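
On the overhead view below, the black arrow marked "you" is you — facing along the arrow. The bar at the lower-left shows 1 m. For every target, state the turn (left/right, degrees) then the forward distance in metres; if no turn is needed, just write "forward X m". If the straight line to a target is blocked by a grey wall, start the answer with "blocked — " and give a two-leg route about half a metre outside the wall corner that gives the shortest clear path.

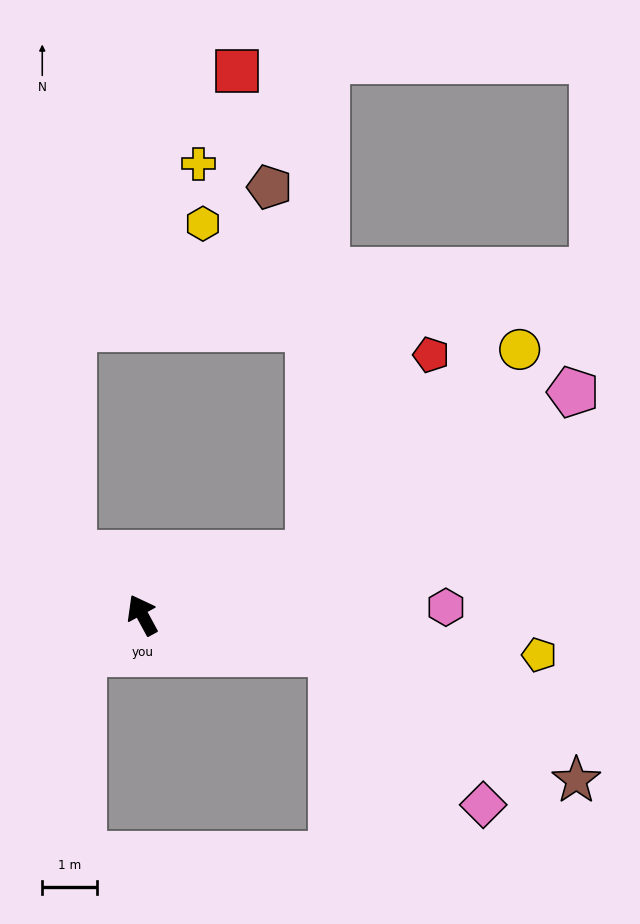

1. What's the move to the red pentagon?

blocked — turn right 98°, forward 3.2 m, then turn left 38°, forward 4.3 m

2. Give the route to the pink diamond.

blocked — turn right 130°, forward 3.5 m, then turn right 34°, forward 3.9 m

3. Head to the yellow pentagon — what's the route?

turn right 124°, forward 7.3 m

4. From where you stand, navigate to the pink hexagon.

turn right 117°, forward 5.6 m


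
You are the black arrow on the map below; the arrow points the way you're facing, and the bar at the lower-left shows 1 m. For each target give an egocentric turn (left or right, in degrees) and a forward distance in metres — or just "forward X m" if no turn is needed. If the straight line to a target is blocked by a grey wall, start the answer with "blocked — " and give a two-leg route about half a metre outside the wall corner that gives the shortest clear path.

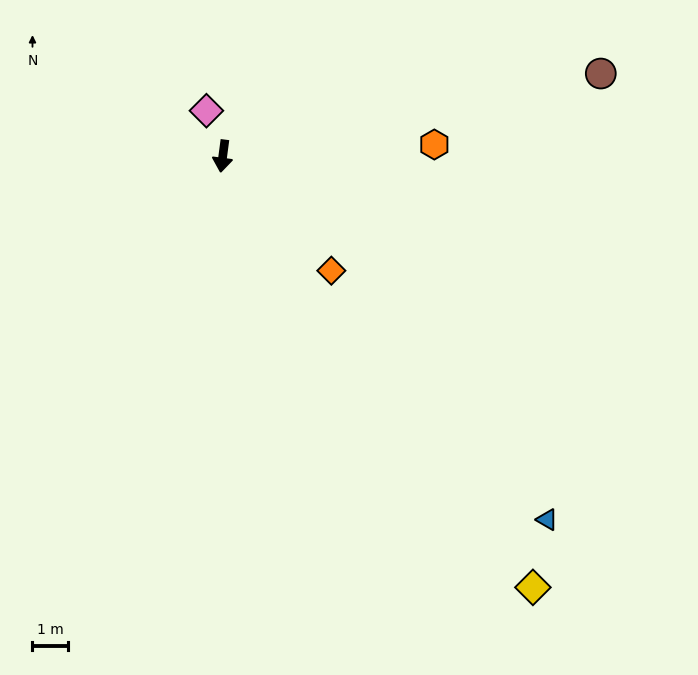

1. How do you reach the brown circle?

turn left 110°, forward 10.9 m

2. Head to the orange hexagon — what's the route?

turn left 101°, forward 6.0 m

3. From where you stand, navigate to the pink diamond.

turn right 153°, forward 1.4 m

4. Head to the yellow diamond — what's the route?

turn left 43°, forward 14.9 m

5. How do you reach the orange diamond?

turn left 51°, forward 4.4 m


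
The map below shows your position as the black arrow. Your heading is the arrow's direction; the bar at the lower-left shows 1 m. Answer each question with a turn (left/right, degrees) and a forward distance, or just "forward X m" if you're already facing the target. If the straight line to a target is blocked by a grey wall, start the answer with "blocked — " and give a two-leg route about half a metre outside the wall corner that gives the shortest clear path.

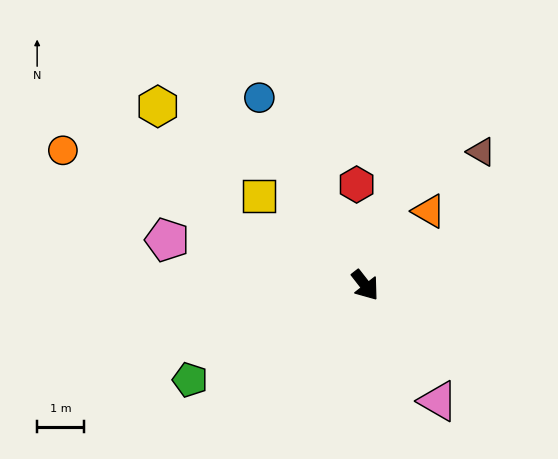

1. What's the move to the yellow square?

turn right 168°, forward 3.0 m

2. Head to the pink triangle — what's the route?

turn right 6°, forward 2.9 m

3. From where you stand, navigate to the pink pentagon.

turn right 141°, forward 4.3 m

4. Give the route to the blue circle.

turn left 171°, forward 4.6 m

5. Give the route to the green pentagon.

turn right 100°, forward 4.2 m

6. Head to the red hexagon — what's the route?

turn left 147°, forward 2.2 m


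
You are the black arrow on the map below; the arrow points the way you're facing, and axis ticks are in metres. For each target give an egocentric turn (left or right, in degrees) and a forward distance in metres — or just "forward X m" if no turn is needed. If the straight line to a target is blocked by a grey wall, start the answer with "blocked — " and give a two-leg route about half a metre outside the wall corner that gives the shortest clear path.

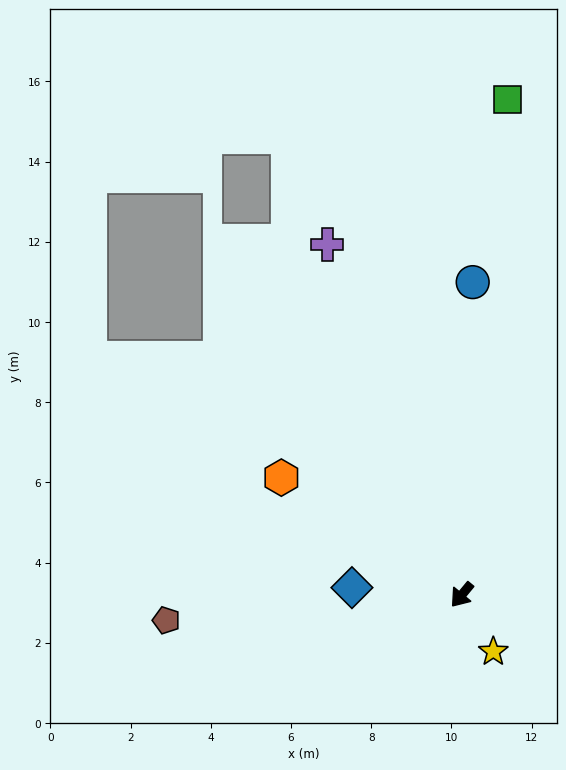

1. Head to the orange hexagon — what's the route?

turn right 83°, forward 5.4 m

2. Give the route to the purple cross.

turn right 119°, forward 9.4 m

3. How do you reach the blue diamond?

turn right 54°, forward 2.7 m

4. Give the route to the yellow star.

turn left 69°, forward 1.6 m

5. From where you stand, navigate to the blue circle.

turn right 142°, forward 7.8 m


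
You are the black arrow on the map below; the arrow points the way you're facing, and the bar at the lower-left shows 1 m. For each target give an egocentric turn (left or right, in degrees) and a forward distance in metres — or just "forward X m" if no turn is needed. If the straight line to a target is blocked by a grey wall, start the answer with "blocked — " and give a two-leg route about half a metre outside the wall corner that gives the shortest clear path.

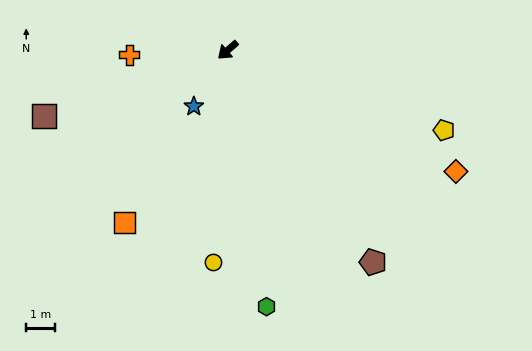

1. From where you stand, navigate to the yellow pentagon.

turn left 119°, forward 7.9 m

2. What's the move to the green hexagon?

turn left 58°, forward 8.9 m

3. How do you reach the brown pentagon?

turn left 83°, forward 8.9 m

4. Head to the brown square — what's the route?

turn right 21°, forward 6.7 m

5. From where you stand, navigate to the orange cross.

turn right 38°, forward 3.4 m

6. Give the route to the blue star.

turn left 18°, forward 2.3 m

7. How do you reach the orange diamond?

turn left 111°, forward 8.9 m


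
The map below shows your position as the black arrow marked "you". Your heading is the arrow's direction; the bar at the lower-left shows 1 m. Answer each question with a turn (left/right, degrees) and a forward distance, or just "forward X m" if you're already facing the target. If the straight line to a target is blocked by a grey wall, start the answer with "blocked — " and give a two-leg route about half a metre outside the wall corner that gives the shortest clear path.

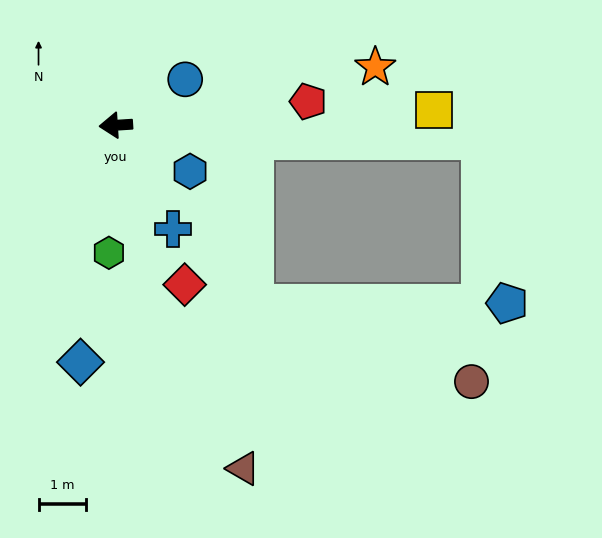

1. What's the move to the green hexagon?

turn left 83°, forward 2.7 m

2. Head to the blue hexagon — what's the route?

turn left 144°, forward 1.8 m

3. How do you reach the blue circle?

turn right 150°, forward 1.8 m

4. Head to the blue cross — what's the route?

turn left 115°, forward 2.5 m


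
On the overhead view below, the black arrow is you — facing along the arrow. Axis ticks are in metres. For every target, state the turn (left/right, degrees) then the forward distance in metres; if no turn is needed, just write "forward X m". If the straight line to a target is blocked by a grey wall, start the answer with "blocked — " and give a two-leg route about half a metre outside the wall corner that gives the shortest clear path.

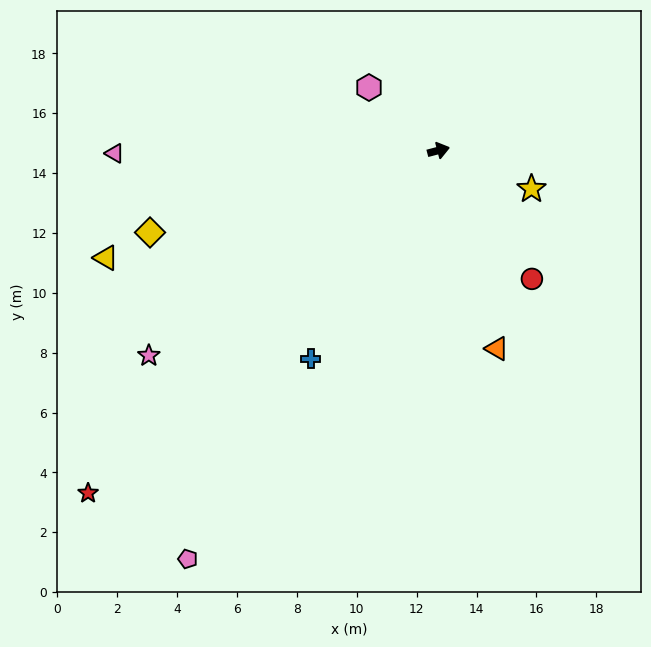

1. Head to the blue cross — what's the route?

turn right 136°, forward 8.2 m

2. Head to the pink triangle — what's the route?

turn left 166°, forward 10.8 m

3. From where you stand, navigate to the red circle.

turn right 69°, forward 5.3 m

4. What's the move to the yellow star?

turn right 37°, forward 3.4 m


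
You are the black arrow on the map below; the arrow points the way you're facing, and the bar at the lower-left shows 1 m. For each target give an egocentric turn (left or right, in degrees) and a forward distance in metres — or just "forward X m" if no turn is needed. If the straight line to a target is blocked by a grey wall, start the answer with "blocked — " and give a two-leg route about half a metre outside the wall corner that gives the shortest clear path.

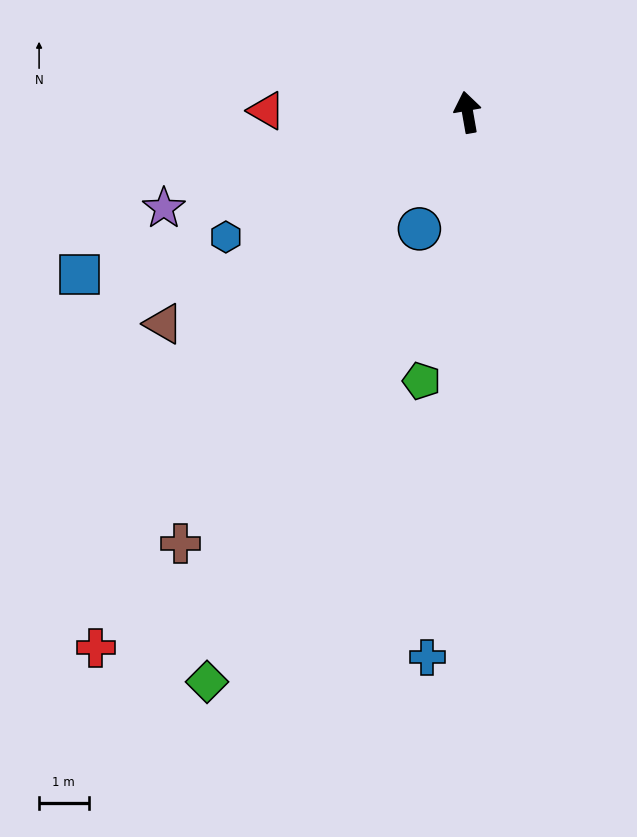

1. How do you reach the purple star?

turn left 98°, forward 6.4 m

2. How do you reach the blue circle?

turn left 148°, forward 2.6 m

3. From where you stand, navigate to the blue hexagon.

turn left 107°, forward 5.5 m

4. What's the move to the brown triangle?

turn left 115°, forward 7.5 m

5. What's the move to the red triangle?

turn left 80°, forward 4.1 m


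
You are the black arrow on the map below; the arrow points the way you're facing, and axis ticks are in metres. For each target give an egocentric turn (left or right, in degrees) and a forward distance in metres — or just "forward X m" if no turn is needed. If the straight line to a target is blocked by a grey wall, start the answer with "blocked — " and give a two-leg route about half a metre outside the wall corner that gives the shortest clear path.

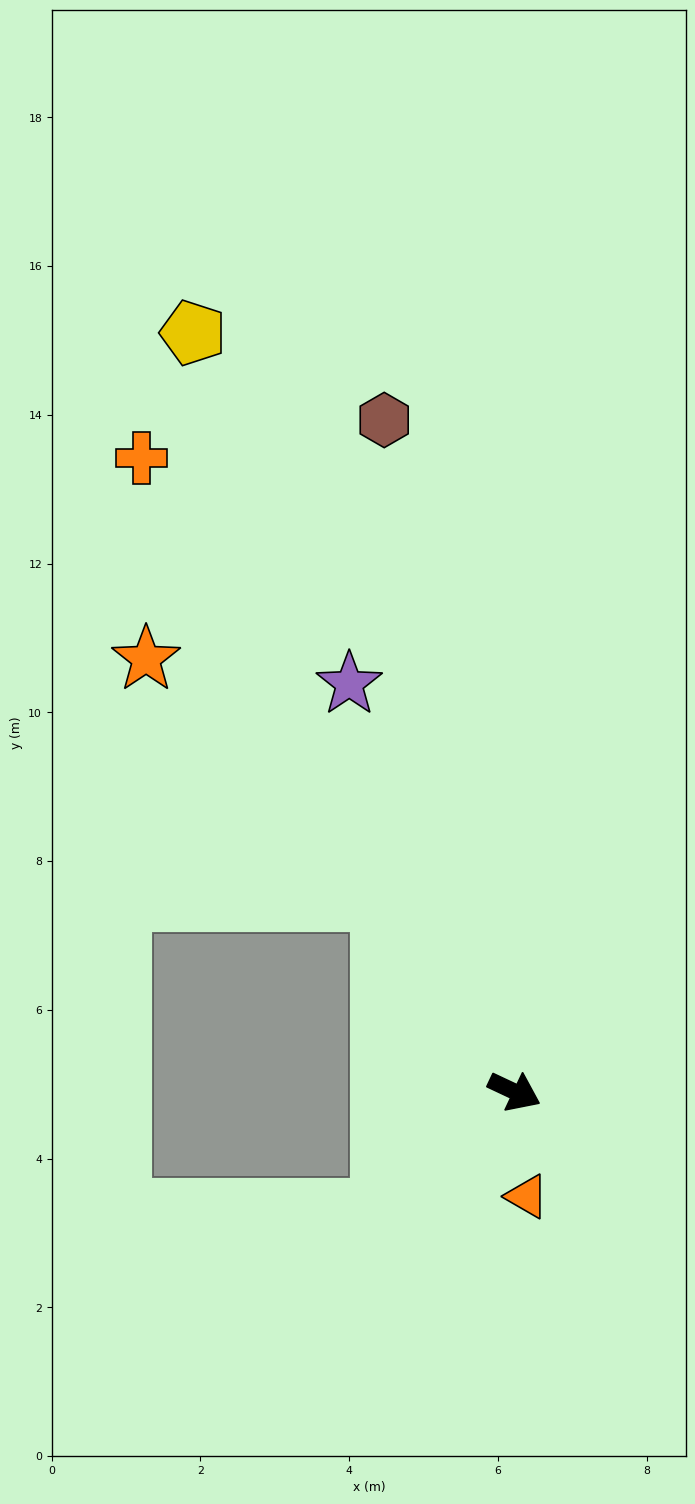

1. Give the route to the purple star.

turn left 137°, forward 5.9 m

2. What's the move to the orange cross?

turn left 146°, forward 9.9 m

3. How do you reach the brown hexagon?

turn left 126°, forward 9.2 m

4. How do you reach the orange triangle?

turn right 58°, forward 1.4 m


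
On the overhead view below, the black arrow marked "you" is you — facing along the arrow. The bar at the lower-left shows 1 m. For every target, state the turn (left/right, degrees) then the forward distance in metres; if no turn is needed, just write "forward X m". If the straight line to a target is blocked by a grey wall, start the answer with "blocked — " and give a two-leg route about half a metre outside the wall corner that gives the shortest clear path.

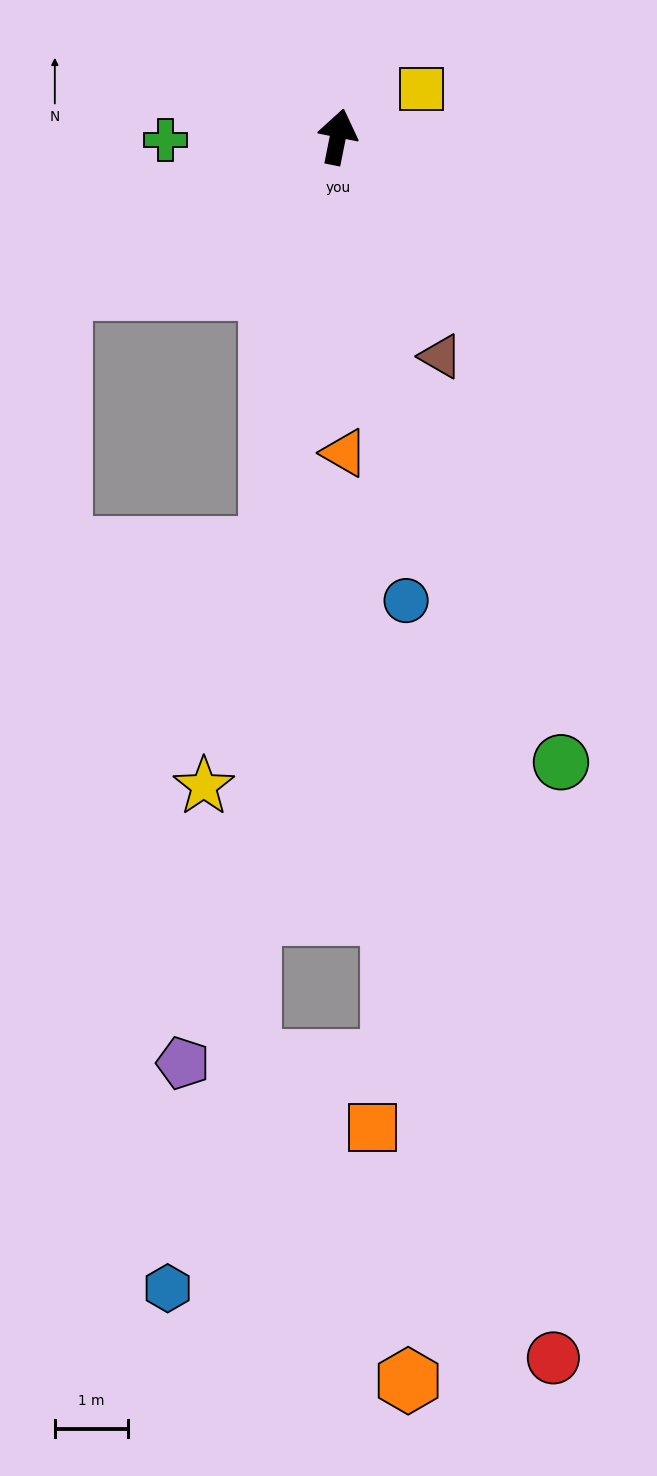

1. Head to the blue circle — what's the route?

turn right 160°, forward 6.4 m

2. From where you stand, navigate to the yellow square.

turn right 49°, forward 1.3 m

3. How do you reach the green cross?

turn left 102°, forward 2.4 m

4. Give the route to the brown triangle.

turn right 144°, forward 3.3 m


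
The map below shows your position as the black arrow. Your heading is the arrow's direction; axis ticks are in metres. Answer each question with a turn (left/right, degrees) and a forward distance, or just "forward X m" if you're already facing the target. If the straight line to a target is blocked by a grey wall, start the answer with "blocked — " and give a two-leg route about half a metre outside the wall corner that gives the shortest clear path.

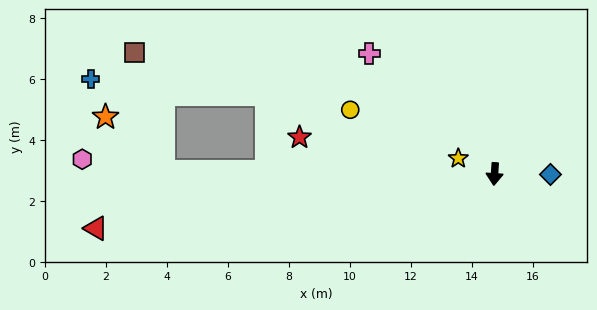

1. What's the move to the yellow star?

turn right 110°, forward 1.3 m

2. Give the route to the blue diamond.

turn left 93°, forward 1.8 m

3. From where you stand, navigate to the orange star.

blocked — turn right 86°, forward 10.9 m, then turn right 45°, forward 2.6 m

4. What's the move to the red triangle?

turn right 79°, forward 13.2 m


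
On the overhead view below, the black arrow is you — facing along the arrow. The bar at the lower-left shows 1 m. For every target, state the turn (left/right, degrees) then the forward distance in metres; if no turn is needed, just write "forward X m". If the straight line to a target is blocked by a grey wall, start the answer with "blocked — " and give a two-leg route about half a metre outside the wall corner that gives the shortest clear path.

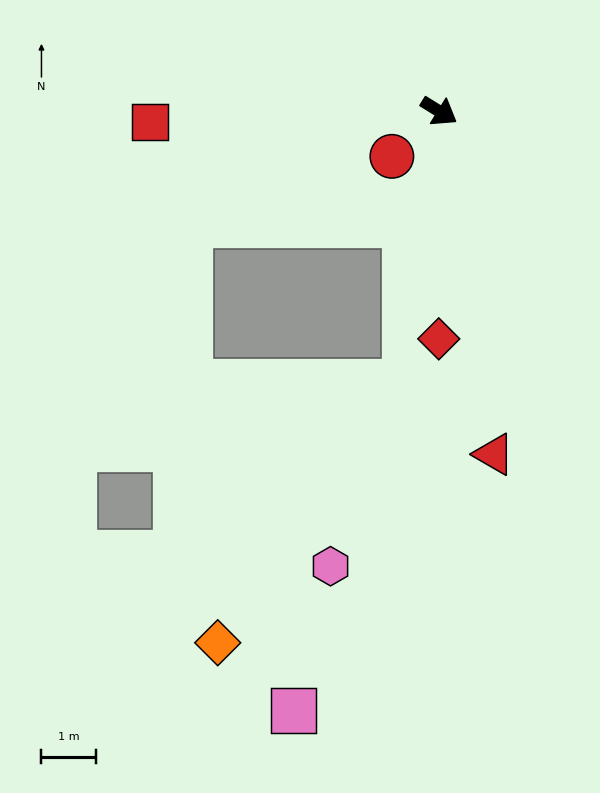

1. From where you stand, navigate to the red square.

turn right 146°, forward 5.4 m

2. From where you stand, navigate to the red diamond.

turn right 58°, forward 4.2 m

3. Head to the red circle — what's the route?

turn right 105°, forward 1.2 m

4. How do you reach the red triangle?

turn right 49°, forward 6.4 m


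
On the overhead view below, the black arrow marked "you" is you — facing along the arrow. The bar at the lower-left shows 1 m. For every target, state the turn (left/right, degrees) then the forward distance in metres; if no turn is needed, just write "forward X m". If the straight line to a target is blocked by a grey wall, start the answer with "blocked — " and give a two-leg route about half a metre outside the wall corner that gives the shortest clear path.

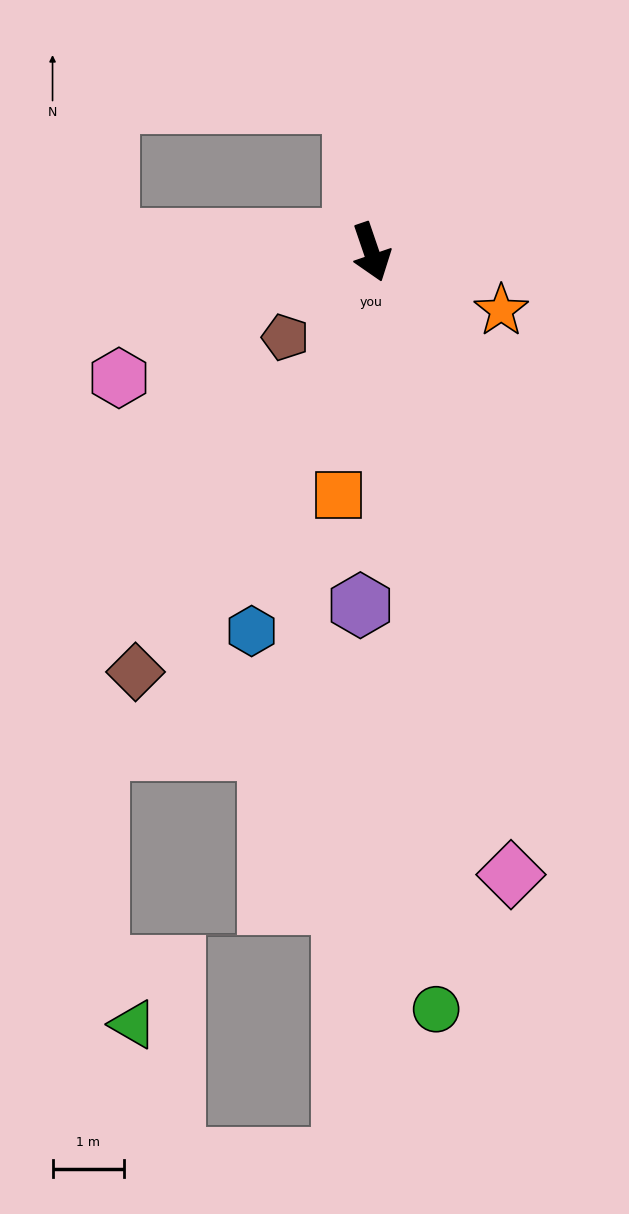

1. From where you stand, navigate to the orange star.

turn left 47°, forward 2.0 m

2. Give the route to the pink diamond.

turn right 6°, forward 9.0 m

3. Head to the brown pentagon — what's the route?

turn right 64°, forward 1.7 m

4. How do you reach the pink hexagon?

turn right 82°, forward 4.0 m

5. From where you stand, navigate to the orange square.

turn right 26°, forward 3.5 m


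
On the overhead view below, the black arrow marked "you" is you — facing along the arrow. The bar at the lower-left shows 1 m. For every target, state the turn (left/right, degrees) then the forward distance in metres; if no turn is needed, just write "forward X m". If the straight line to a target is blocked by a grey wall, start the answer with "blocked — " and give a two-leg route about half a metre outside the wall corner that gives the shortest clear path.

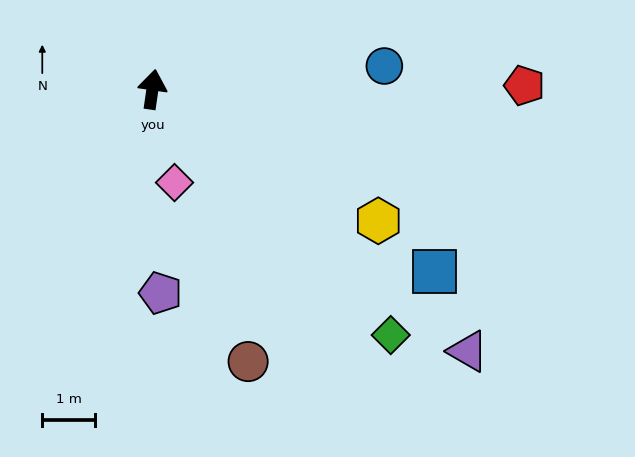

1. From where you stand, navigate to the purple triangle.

turn right 121°, forward 7.8 m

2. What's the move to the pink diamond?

turn right 158°, forward 1.8 m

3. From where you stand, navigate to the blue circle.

turn right 76°, forward 4.4 m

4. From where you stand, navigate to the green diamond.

turn right 128°, forward 6.5 m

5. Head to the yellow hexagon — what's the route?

turn right 112°, forward 5.0 m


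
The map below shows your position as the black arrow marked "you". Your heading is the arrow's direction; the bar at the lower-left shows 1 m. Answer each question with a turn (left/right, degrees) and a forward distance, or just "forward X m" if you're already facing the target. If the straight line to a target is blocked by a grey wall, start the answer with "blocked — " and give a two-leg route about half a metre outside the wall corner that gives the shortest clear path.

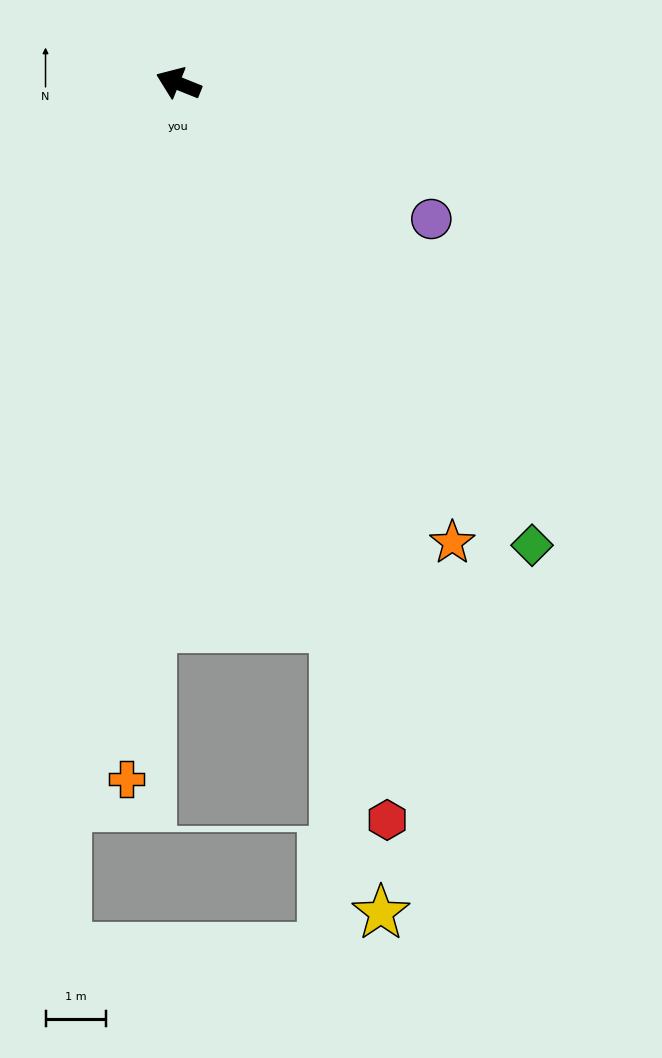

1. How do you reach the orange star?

turn left 143°, forward 8.8 m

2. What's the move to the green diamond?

turn left 149°, forward 9.5 m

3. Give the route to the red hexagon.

turn left 128°, forward 12.6 m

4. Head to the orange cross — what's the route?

turn left 108°, forward 11.4 m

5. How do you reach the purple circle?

turn left 174°, forward 4.7 m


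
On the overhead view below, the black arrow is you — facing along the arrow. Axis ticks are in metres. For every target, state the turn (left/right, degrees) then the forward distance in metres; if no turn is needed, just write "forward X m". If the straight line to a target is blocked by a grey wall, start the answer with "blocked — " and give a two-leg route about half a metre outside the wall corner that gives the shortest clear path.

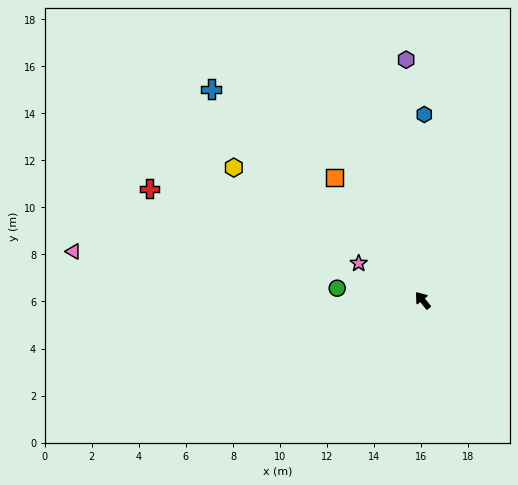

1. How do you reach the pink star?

turn left 21°, forward 3.1 m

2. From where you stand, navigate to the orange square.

turn right 3°, forward 6.4 m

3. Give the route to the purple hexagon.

turn right 35°, forward 10.2 m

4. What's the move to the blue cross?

turn left 6°, forward 12.7 m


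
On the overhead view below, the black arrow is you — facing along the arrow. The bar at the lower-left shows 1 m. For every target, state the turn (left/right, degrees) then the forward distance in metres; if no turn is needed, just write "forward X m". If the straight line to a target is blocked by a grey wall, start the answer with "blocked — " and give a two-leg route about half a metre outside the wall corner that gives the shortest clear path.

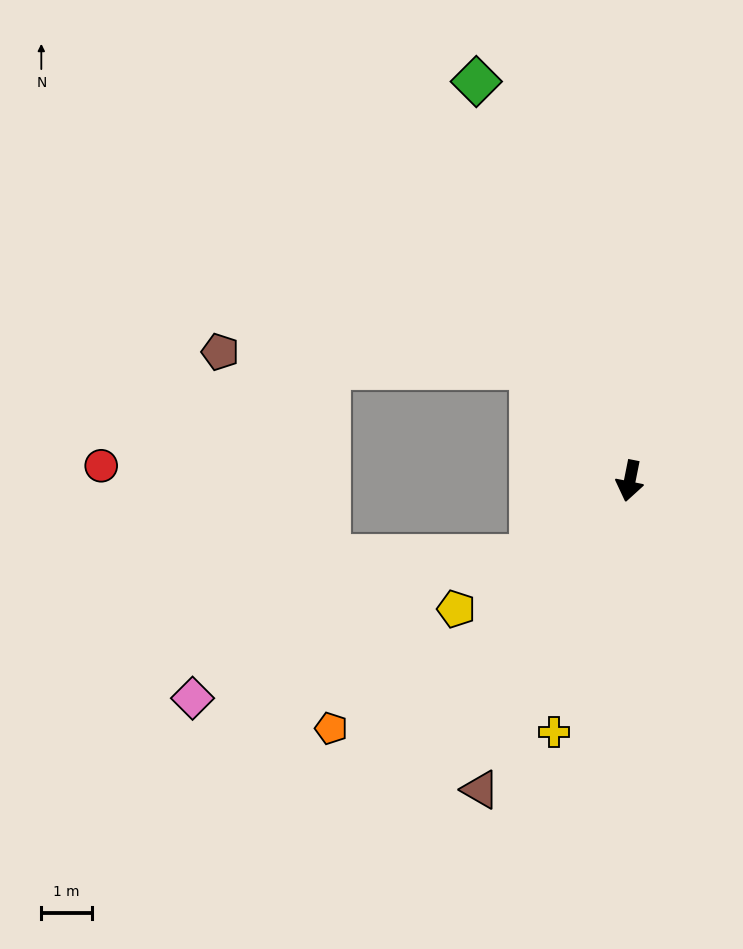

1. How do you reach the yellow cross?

turn right 6°, forward 5.2 m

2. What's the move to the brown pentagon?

blocked — turn right 127°, forward 3.0 m, then turn left 45°, forward 6.2 m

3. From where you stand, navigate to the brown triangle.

turn right 15°, forward 6.8 m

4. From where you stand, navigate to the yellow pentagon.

turn right 42°, forward 4.3 m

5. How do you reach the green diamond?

turn right 148°, forward 8.5 m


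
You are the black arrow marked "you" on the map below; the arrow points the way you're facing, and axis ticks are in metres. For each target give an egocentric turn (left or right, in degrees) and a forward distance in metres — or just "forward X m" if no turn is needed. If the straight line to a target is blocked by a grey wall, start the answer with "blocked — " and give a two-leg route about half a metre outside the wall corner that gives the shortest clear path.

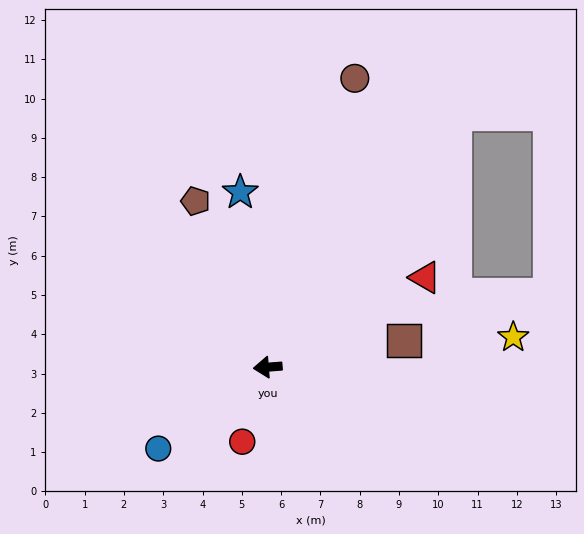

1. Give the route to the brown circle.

turn right 111°, forward 7.7 m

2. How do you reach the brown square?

turn right 173°, forward 3.5 m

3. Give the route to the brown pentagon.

turn right 71°, forward 4.6 m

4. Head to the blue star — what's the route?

turn right 86°, forward 4.5 m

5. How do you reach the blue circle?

turn left 32°, forward 3.5 m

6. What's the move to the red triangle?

turn right 155°, forward 4.6 m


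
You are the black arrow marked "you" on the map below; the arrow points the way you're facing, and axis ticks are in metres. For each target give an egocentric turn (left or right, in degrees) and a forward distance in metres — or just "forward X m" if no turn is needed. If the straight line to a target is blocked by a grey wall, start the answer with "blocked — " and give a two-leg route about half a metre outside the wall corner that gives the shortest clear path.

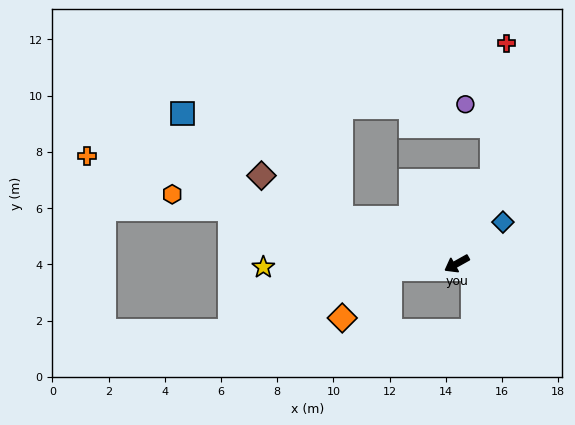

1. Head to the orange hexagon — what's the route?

turn right 43°, forward 10.4 m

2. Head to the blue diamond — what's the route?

turn right 167°, forward 2.2 m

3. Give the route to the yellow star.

turn right 28°, forward 6.9 m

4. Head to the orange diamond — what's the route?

blocked — turn right 25°, forward 2.4 m, then turn left 42°, forward 2.4 m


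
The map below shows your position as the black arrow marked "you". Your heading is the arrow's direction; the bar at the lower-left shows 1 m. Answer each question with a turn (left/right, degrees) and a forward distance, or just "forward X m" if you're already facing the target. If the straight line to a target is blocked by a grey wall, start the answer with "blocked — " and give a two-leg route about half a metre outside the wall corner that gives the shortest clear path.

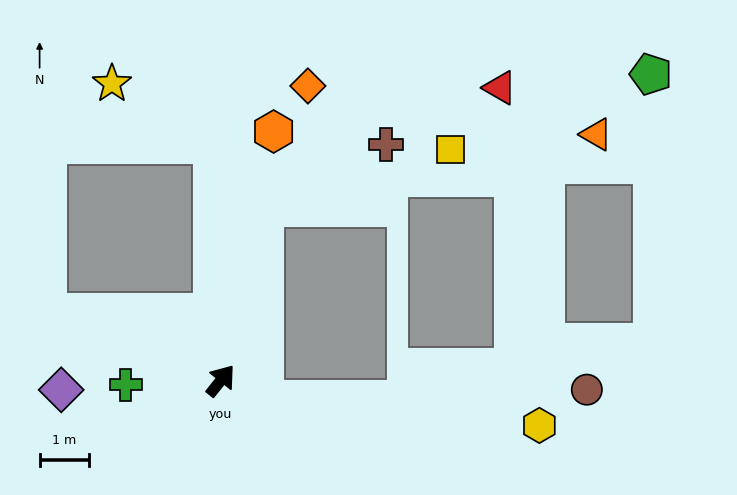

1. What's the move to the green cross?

turn left 131°, forward 1.9 m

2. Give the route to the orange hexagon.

turn left 27°, forward 5.2 m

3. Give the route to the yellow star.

blocked — turn left 40°, forward 4.8 m, then turn left 58°, forward 2.4 m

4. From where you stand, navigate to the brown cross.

blocked — turn left 25°, forward 3.7 m, then turn right 50°, forward 2.8 m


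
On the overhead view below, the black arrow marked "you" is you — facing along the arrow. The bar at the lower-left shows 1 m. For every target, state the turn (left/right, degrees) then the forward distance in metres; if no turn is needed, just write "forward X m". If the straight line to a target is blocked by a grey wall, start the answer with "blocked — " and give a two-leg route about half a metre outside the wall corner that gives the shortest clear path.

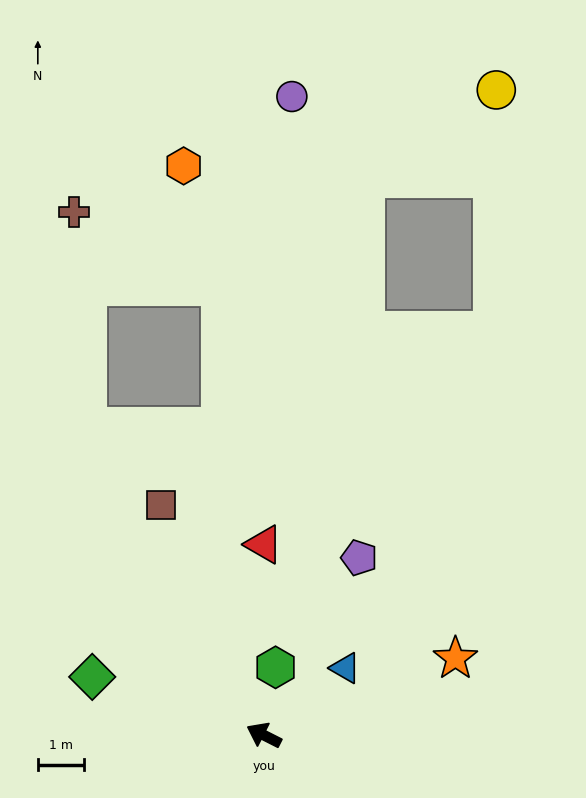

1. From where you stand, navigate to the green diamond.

turn left 8°, forward 3.9 m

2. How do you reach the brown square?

turn right 39°, forward 5.4 m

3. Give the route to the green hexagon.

turn right 73°, forward 1.5 m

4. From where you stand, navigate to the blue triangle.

turn right 114°, forward 2.3 m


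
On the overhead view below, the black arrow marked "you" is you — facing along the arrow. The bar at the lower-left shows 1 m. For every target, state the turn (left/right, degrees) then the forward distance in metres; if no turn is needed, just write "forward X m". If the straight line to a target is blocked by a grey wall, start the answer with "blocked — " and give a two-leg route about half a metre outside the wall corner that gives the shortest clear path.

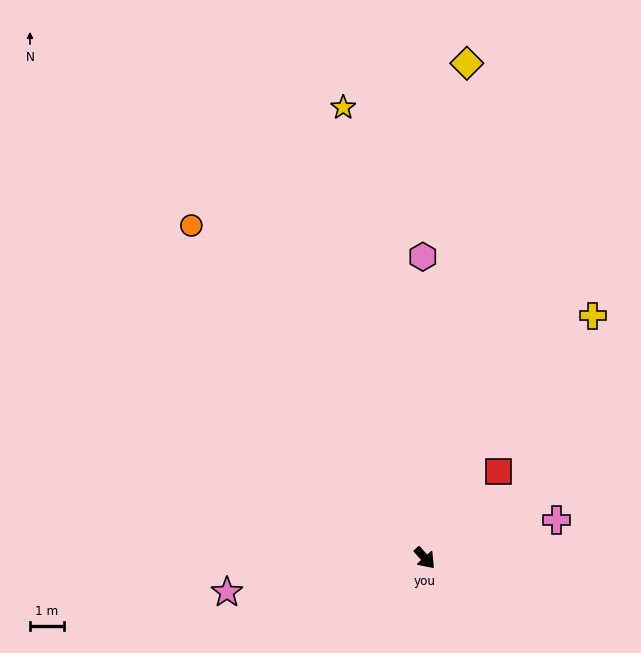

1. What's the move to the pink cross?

turn left 64°, forward 4.0 m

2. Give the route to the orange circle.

turn left 173°, forward 12.0 m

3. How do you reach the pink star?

turn right 122°, forward 5.9 m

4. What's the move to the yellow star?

turn left 148°, forward 13.5 m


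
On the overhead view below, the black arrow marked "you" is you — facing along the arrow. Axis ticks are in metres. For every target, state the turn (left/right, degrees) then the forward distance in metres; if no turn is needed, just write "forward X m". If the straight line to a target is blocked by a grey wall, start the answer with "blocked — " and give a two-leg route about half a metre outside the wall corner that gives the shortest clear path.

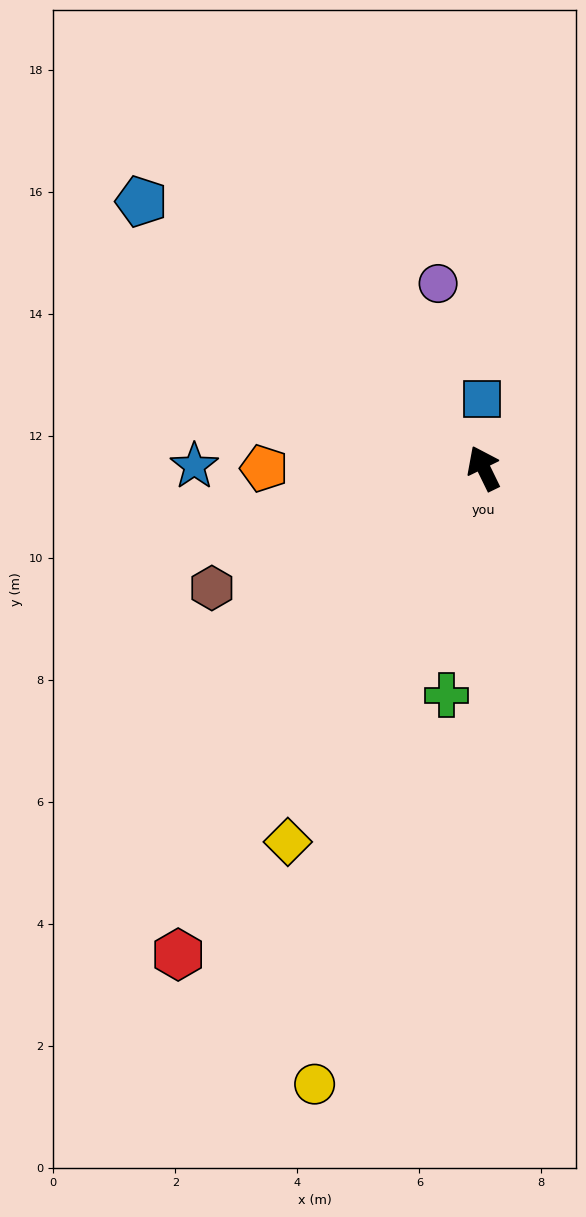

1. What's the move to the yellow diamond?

turn left 126°, forward 6.9 m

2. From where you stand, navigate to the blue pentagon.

turn left 26°, forward 7.1 m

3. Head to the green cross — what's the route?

turn left 145°, forward 3.8 m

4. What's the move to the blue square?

turn right 25°, forward 1.1 m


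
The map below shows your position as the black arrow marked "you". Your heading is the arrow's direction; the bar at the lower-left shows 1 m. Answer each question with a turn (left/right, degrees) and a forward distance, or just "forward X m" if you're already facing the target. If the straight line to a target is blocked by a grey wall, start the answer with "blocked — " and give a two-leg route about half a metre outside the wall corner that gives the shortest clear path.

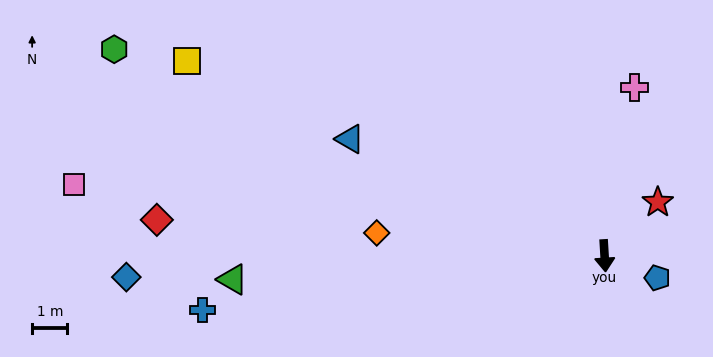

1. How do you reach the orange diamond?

turn right 99°, forward 6.5 m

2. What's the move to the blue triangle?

turn right 118°, forward 7.9 m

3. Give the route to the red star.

turn left 132°, forward 2.1 m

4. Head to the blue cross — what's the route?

turn right 86°, forward 11.5 m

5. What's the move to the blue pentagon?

turn left 64°, forward 1.6 m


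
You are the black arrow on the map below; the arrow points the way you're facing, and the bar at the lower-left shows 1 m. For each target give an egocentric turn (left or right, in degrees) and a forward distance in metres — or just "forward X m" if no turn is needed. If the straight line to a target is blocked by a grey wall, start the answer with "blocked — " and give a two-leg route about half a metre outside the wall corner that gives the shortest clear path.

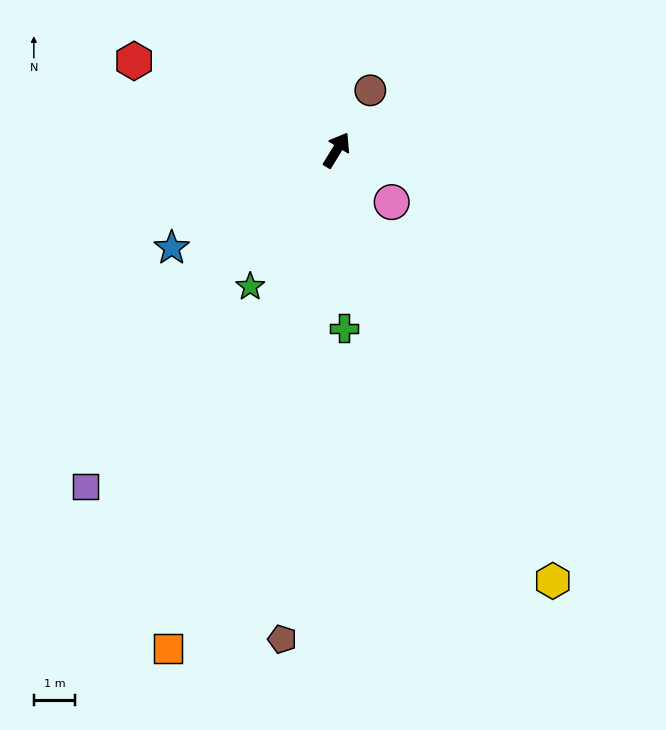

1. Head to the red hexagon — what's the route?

turn left 98°, forward 5.3 m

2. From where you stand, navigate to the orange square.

turn right 167°, forward 12.7 m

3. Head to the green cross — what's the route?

turn right 146°, forward 4.3 m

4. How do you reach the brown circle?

turn left 2°, forward 1.7 m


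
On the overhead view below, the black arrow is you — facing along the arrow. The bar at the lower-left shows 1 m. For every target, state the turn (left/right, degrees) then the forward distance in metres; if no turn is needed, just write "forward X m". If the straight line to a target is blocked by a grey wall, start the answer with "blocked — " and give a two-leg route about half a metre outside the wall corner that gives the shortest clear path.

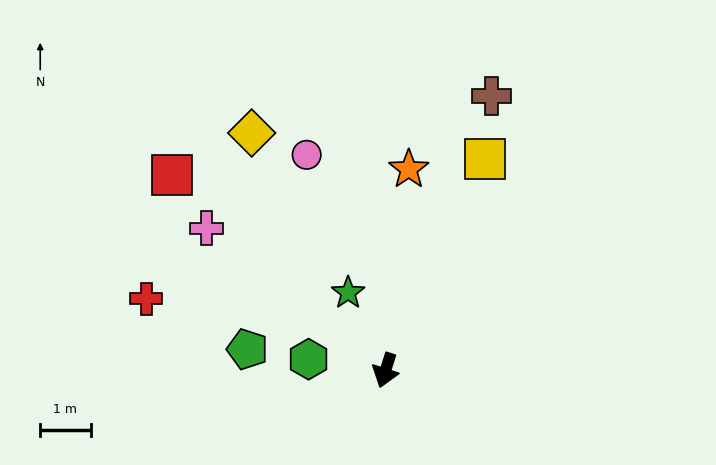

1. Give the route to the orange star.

turn right 169°, forward 4.0 m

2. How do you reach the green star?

turn right 137°, forward 1.7 m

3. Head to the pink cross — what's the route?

turn right 111°, forward 4.5 m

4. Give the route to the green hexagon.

turn right 81°, forward 1.5 m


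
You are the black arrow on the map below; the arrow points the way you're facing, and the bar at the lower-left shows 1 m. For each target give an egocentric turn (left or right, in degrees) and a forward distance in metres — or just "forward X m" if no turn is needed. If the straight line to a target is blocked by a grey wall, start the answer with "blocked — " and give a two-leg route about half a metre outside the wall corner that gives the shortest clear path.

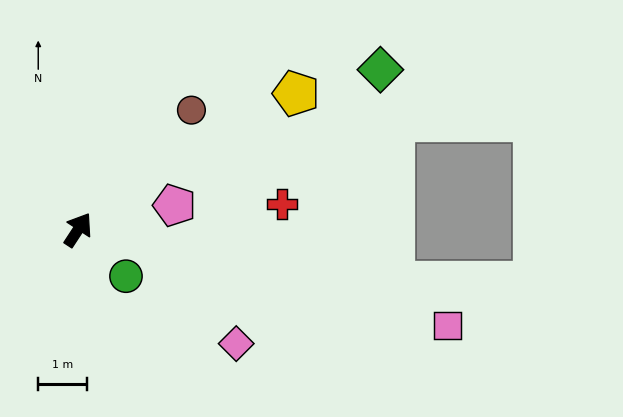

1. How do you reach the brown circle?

turn right 10°, forward 3.4 m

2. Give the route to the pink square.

turn right 71°, forward 7.8 m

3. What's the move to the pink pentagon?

turn right 43°, forward 2.0 m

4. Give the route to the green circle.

turn right 101°, forward 1.4 m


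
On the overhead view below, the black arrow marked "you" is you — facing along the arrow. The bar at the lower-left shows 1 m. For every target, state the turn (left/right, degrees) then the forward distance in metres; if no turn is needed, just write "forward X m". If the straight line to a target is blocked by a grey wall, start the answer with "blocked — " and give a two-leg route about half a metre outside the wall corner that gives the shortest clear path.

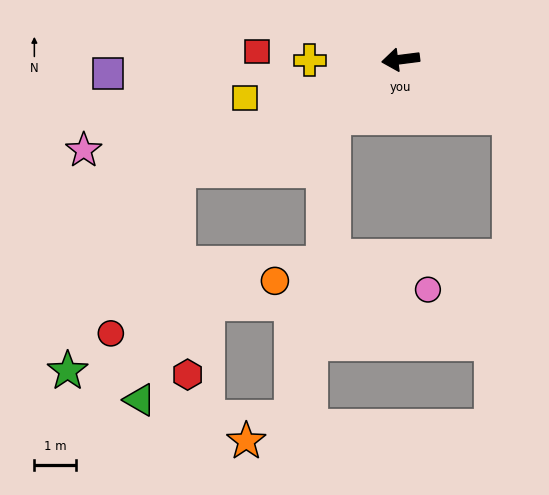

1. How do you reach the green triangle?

blocked — turn left 19°, forward 6.0 m, then turn left 54°, forward 5.6 m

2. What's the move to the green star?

blocked — turn left 19°, forward 6.0 m, then turn left 35°, forward 5.5 m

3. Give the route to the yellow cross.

turn right 7°, forward 2.2 m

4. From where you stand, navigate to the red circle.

blocked — turn left 19°, forward 6.0 m, then turn left 41°, forward 4.2 m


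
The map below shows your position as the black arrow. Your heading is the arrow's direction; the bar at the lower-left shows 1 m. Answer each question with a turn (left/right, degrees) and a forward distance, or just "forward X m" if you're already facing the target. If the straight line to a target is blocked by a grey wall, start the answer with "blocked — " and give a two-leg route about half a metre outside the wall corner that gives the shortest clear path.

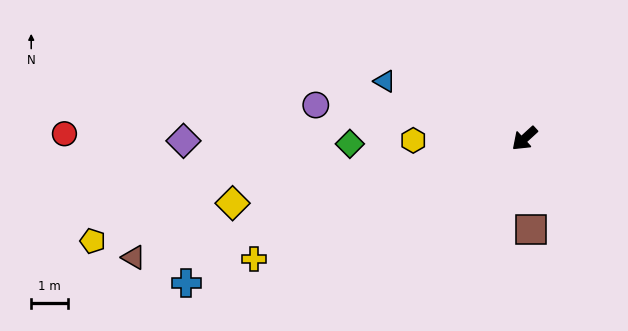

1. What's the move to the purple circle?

turn right 52°, forward 5.8 m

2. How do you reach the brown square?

turn left 52°, forward 2.5 m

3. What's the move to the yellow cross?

turn right 18°, forward 8.1 m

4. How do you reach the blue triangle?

turn right 65°, forward 4.2 m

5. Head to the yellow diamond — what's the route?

turn right 30°, forward 8.2 m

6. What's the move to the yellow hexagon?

turn right 41°, forward 3.1 m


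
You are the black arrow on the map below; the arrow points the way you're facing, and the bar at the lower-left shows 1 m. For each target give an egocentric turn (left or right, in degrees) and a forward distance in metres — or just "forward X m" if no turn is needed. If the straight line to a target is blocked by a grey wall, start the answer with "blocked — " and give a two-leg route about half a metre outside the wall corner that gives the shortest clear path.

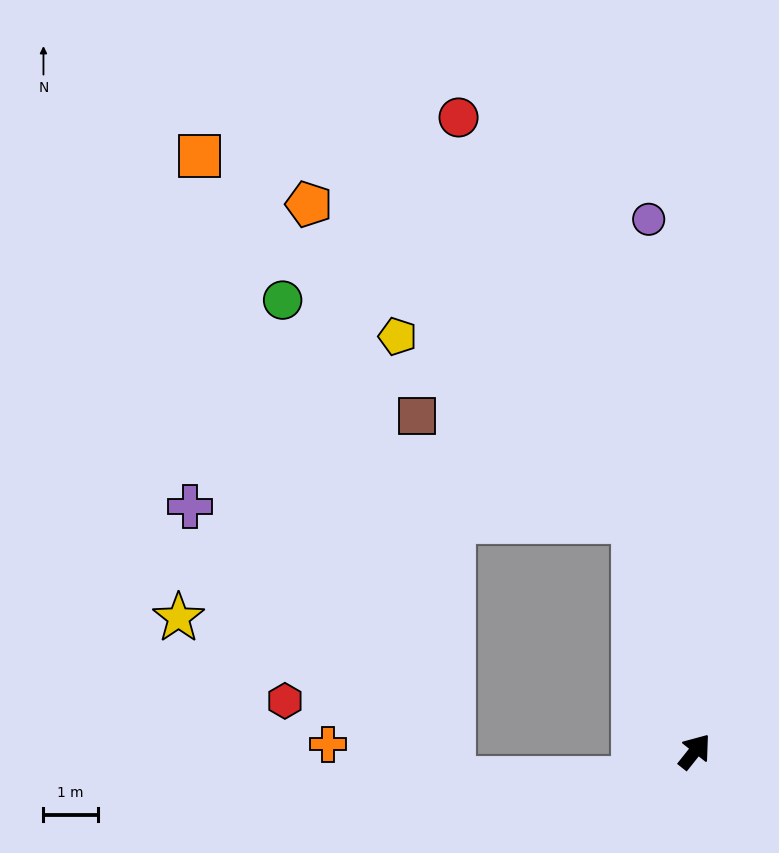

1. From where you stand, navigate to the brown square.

blocked — turn left 53°, forward 4.4 m, then turn left 50°, forward 4.5 m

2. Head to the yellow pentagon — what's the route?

blocked — turn left 53°, forward 4.4 m, then turn left 38°, forward 5.5 m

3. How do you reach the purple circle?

turn left 43°, forward 9.9 m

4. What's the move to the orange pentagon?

blocked — turn left 53°, forward 4.4 m, then turn left 31°, forward 8.4 m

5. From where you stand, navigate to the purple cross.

blocked — turn left 53°, forward 4.4 m, then turn left 74°, forward 8.2 m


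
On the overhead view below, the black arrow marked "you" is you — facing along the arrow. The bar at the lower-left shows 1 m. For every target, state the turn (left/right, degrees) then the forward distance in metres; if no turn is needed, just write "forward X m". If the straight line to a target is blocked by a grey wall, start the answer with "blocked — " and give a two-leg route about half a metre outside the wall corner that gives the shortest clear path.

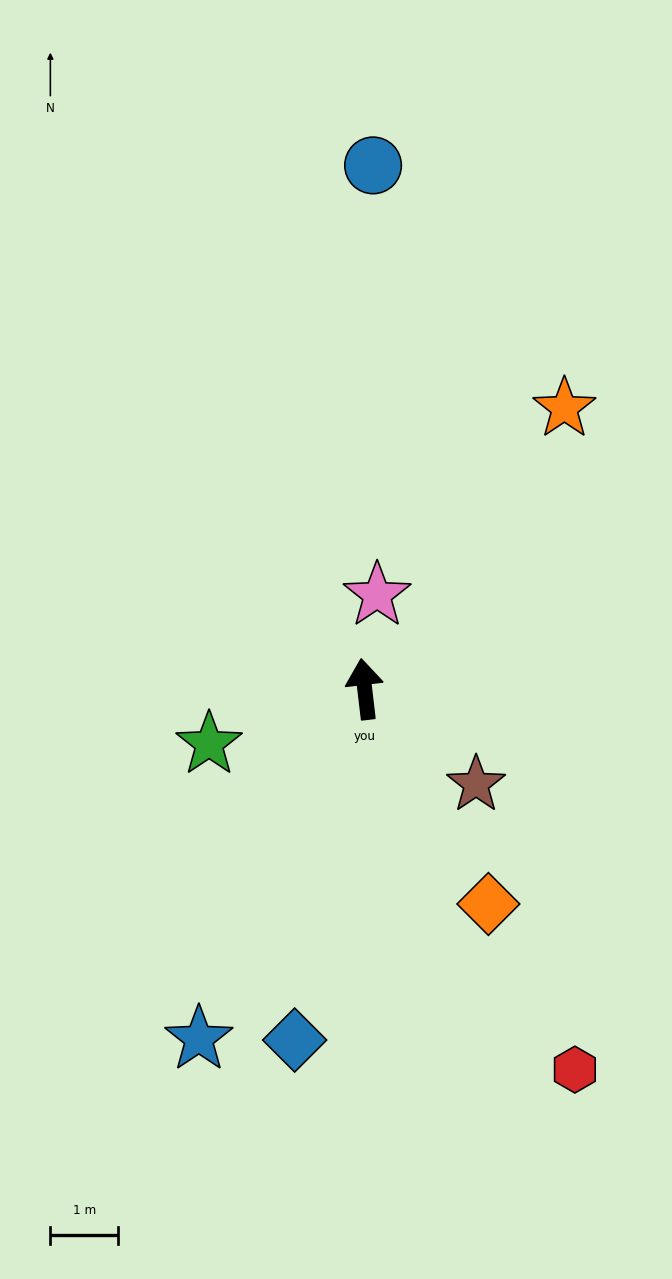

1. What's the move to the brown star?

turn right 137°, forward 2.2 m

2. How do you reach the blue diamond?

turn left 162°, forward 5.3 m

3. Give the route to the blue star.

turn left 148°, forward 5.7 m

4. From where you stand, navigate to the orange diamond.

turn right 157°, forward 3.6 m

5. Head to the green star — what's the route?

turn left 103°, forward 2.4 m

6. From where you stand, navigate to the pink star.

turn right 14°, forward 1.4 m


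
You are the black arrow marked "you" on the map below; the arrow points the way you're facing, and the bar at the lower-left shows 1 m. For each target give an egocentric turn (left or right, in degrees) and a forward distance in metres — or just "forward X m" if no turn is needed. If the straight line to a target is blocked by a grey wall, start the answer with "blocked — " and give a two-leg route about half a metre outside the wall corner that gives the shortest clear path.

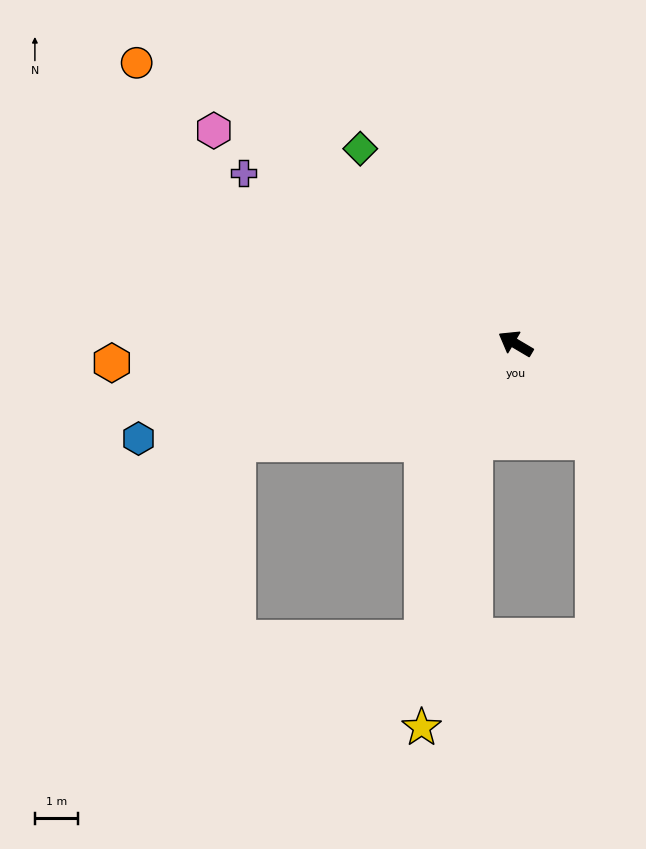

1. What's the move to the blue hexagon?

turn left 45°, forward 9.0 m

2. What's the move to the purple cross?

forward 7.4 m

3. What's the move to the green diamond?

turn right 21°, forward 5.7 m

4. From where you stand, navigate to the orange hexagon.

turn left 33°, forward 9.3 m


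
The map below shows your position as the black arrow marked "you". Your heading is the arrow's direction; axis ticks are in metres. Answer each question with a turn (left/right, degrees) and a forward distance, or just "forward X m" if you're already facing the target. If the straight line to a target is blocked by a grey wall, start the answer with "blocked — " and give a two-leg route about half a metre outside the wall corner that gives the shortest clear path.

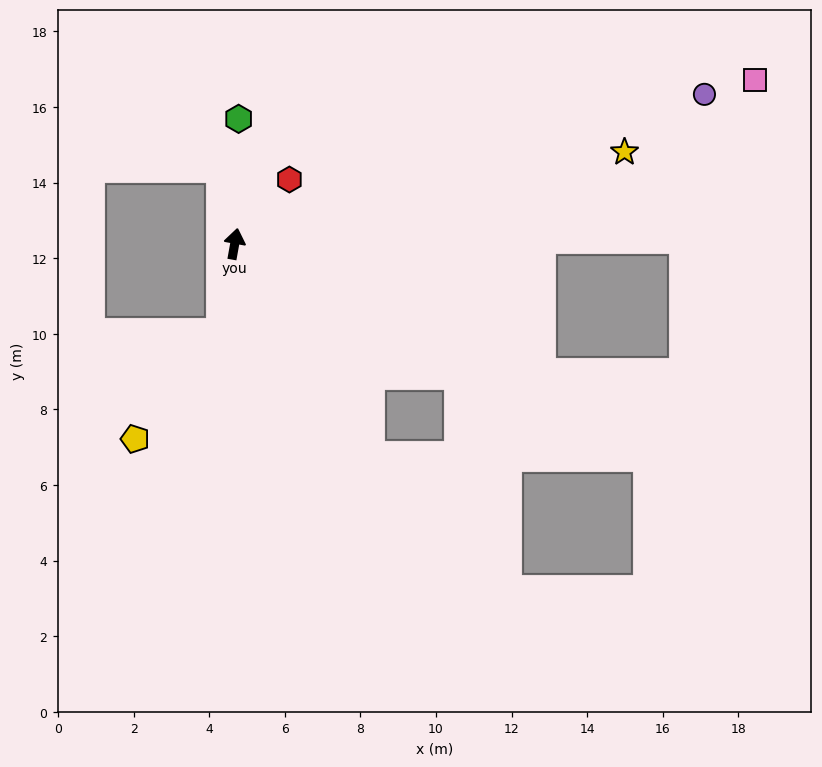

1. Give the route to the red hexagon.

turn right 30°, forward 2.2 m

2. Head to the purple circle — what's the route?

turn right 62°, forward 13.0 m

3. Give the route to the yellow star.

turn right 67°, forward 10.6 m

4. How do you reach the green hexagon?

turn left 8°, forward 3.3 m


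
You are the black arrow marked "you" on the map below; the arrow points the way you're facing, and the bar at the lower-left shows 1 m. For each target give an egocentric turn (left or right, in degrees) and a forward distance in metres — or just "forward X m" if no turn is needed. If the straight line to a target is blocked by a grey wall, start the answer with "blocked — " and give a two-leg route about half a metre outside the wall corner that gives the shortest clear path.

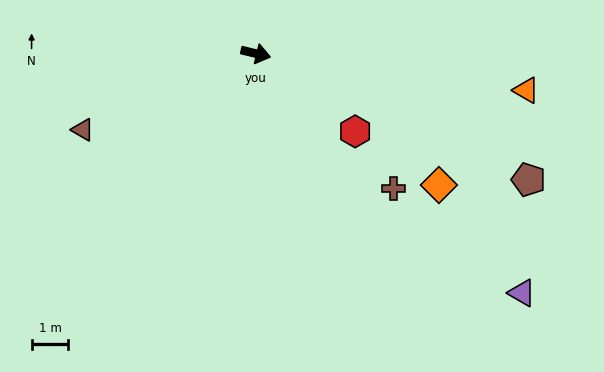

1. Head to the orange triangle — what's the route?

turn left 6°, forward 7.4 m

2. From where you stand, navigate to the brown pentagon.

turn right 11°, forward 8.2 m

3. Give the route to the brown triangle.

turn right 143°, forward 5.1 m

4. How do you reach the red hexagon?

turn right 25°, forward 3.4 m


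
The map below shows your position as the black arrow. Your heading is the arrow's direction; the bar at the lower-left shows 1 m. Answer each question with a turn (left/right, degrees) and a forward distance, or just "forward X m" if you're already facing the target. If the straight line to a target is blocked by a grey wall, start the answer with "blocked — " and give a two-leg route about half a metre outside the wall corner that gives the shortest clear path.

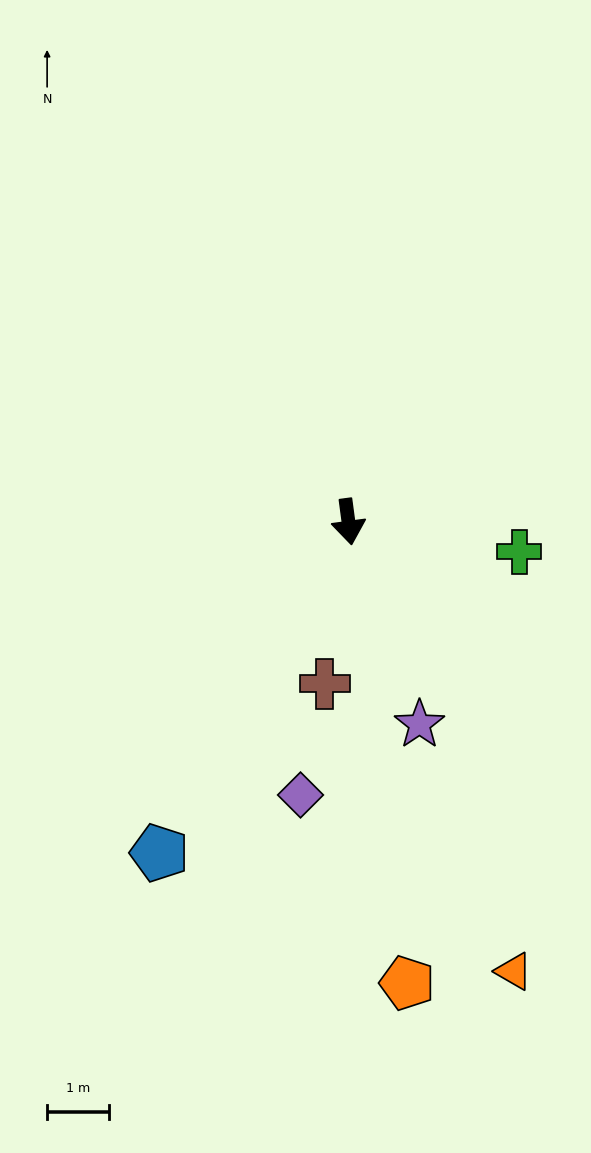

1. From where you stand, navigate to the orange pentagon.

forward 7.5 m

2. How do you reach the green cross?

turn left 72°, forward 2.8 m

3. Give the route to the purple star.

turn left 12°, forward 3.5 m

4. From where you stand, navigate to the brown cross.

turn right 16°, forward 2.7 m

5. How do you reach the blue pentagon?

turn right 37°, forward 6.2 m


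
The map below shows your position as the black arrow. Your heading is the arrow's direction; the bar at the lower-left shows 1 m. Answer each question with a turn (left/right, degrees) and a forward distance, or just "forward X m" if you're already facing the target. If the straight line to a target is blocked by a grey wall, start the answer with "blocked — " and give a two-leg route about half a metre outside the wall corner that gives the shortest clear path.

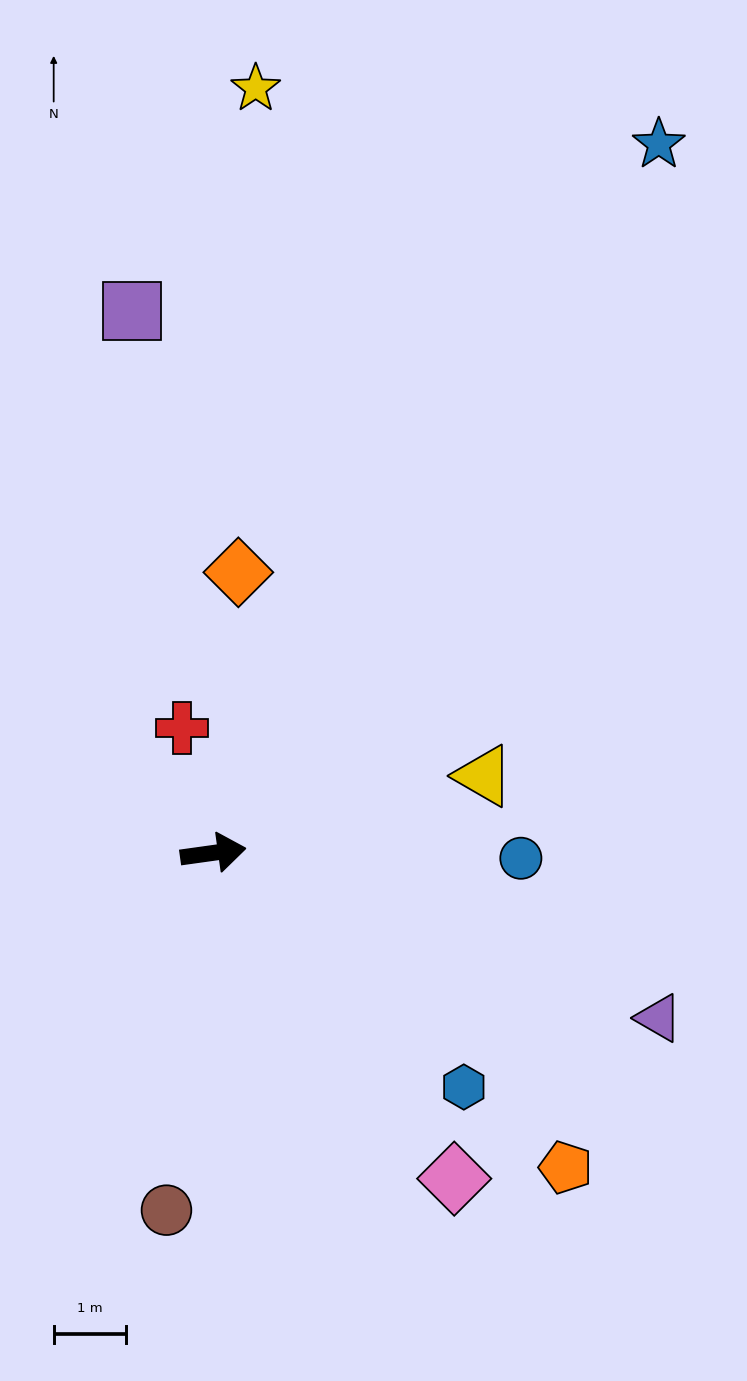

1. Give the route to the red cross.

turn left 96°, forward 1.8 m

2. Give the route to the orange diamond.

turn left 77°, forward 3.9 m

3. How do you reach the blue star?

turn left 50°, forward 11.7 m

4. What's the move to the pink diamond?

turn right 61°, forward 5.6 m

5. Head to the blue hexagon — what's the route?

turn right 51°, forward 4.8 m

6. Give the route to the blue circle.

turn right 9°, forward 4.3 m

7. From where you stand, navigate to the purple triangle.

turn right 28°, forward 6.6 m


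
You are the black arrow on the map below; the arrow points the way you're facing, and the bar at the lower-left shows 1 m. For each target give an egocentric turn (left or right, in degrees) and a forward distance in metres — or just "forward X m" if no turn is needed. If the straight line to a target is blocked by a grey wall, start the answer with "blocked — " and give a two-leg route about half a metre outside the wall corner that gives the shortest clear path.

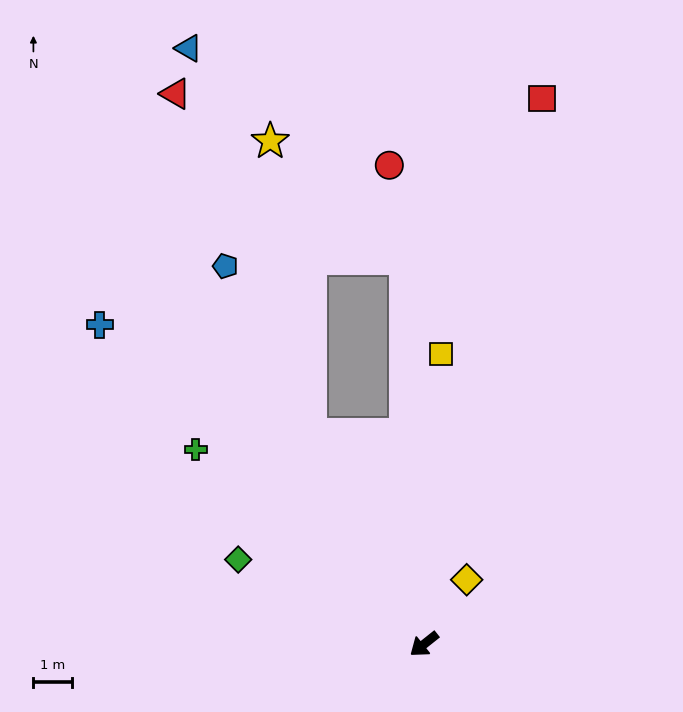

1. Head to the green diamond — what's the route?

turn right 63°, forward 5.3 m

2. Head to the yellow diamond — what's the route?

turn right 162°, forward 2.0 m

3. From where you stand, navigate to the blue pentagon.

turn right 101°, forward 11.1 m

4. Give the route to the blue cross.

turn right 83°, forward 11.9 m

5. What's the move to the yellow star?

blocked — turn right 100°, forward 6.2 m, then turn right 21°, forward 7.7 m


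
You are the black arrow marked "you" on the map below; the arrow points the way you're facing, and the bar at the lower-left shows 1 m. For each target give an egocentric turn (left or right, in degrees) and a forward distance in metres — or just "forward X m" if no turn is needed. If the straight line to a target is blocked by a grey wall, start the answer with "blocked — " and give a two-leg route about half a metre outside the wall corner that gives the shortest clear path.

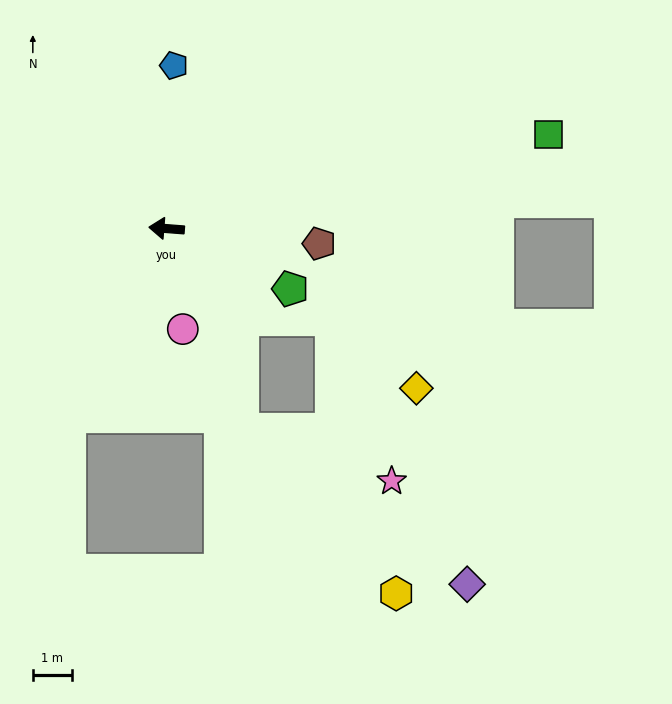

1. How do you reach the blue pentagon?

turn right 88°, forward 4.2 m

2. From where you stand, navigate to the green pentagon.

turn left 158°, forward 3.5 m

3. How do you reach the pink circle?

turn left 104°, forward 2.6 m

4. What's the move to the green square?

turn right 162°, forward 10.0 m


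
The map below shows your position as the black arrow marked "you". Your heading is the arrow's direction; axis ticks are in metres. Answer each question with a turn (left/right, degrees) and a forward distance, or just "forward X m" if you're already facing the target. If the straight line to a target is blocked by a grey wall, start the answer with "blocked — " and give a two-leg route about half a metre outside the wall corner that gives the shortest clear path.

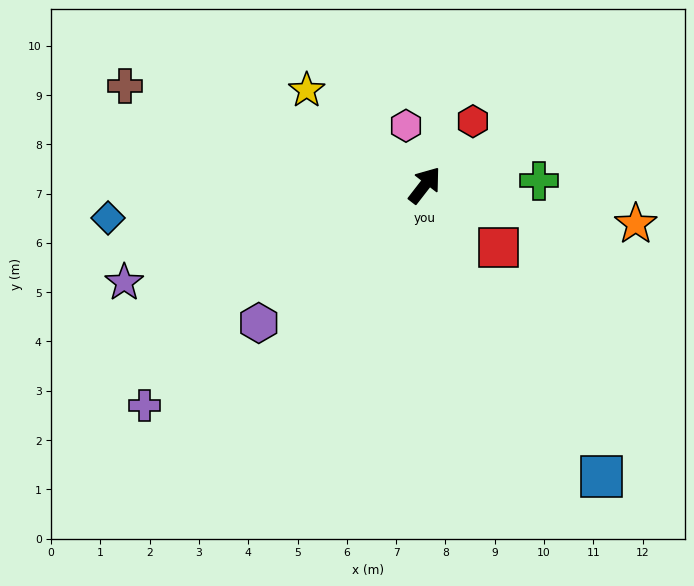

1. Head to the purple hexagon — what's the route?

turn left 167°, forward 4.4 m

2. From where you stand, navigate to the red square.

turn right 92°, forward 2.0 m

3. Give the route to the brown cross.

turn left 109°, forward 6.4 m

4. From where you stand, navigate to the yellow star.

turn left 89°, forward 3.1 m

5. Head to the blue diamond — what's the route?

turn left 134°, forward 6.5 m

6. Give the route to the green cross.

turn right 50°, forward 2.3 m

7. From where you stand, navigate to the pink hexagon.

turn left 55°, forward 1.3 m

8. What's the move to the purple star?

turn left 146°, forward 6.4 m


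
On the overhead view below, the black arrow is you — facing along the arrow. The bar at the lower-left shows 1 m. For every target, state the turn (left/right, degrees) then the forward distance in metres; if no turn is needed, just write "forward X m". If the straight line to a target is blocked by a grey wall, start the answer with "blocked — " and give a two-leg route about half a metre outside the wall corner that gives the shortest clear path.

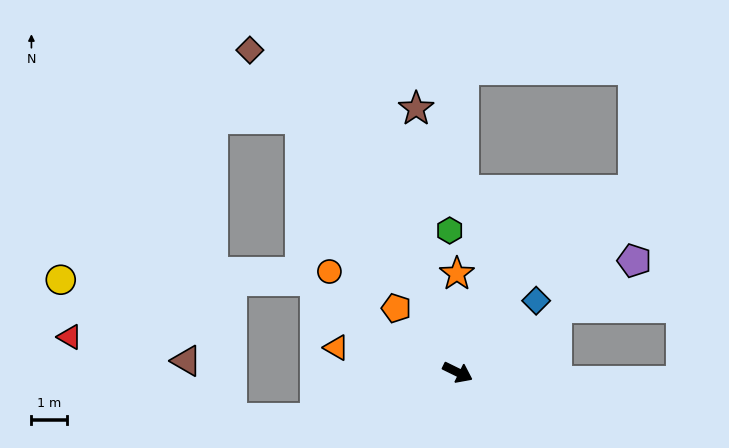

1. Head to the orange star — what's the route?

turn left 117°, forward 2.8 m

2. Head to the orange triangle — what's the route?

turn right 165°, forward 3.5 m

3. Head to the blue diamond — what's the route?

turn left 69°, forward 3.0 m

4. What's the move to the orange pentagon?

turn left 160°, forward 2.5 m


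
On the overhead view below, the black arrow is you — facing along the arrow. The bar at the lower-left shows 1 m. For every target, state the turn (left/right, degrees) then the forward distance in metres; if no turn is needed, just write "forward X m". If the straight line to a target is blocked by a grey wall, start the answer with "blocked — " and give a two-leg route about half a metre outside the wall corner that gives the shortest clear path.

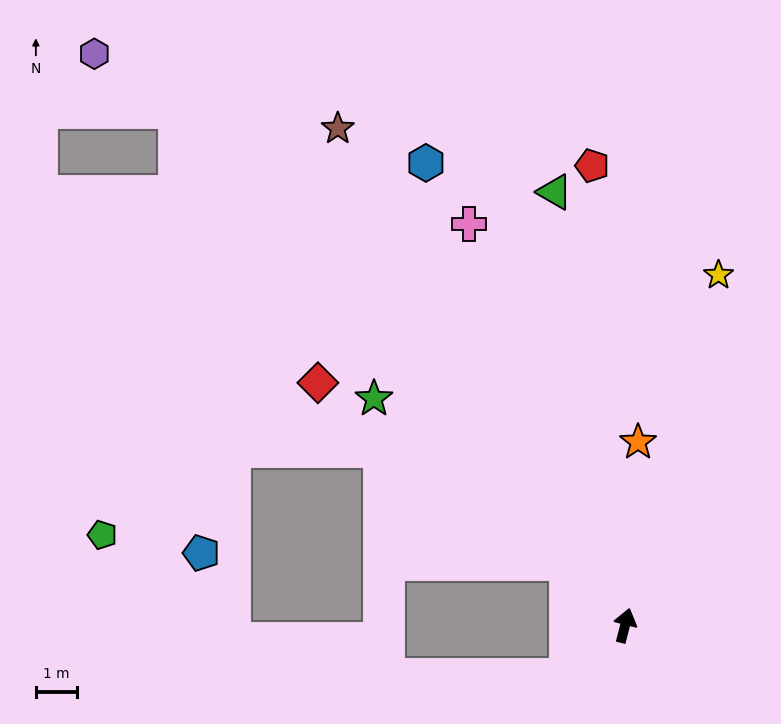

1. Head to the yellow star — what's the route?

forward 8.7 m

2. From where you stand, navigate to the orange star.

turn left 10°, forward 4.4 m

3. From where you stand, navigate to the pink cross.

turn left 36°, forward 10.4 m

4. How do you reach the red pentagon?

turn left 18°, forward 11.1 m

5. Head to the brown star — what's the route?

turn left 44°, forward 13.8 m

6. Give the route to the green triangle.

turn left 24°, forward 10.6 m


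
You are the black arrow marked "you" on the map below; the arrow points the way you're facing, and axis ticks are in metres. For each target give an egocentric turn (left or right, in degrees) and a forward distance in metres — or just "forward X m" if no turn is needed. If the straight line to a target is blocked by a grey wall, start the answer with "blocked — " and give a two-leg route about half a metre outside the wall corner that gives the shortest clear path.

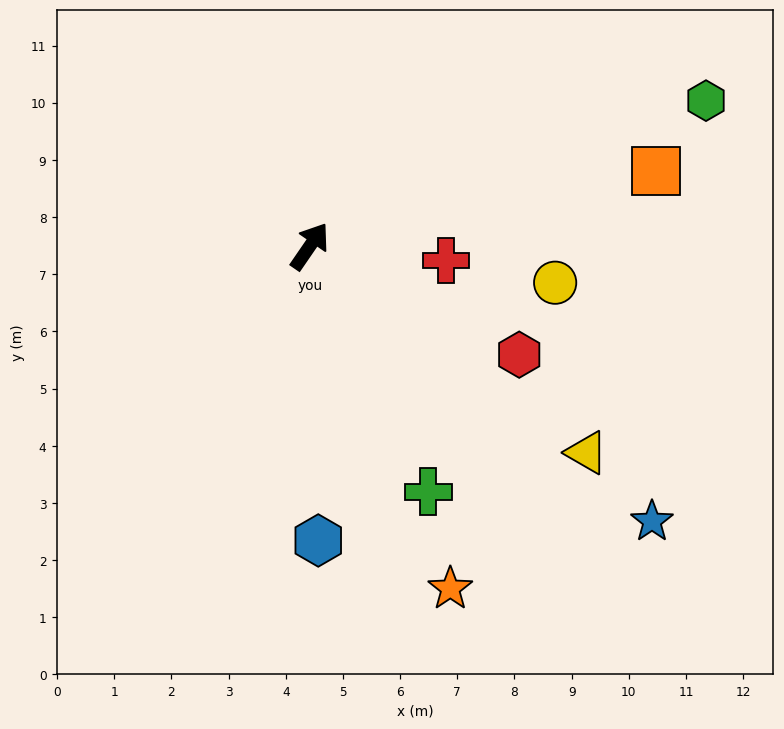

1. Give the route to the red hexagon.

turn right 83°, forward 4.1 m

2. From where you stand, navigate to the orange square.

turn right 43°, forward 6.2 m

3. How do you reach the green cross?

turn right 120°, forward 4.8 m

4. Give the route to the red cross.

turn right 62°, forward 2.4 m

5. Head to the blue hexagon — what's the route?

turn right 144°, forward 5.1 m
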